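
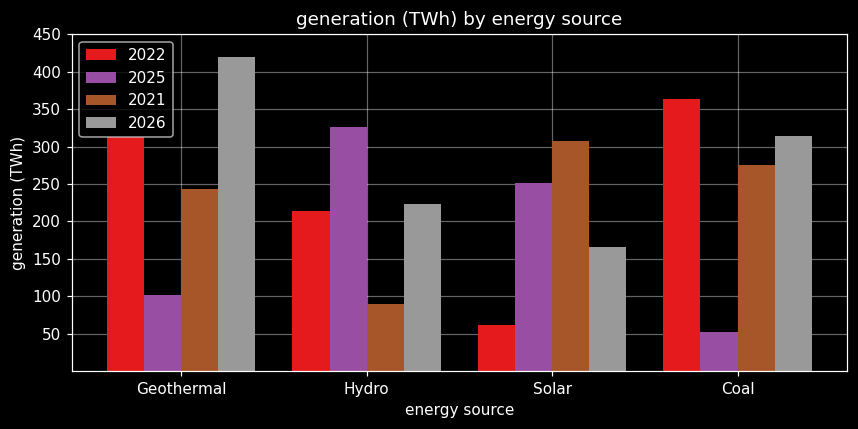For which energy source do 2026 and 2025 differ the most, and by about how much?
Geothermal, ≈ 300 TWh

Geothermal: 2026 ≈ 400, 2025 ≈ 100 → gap ≈ 300. Next-largest (Coal) is only ≈ 250.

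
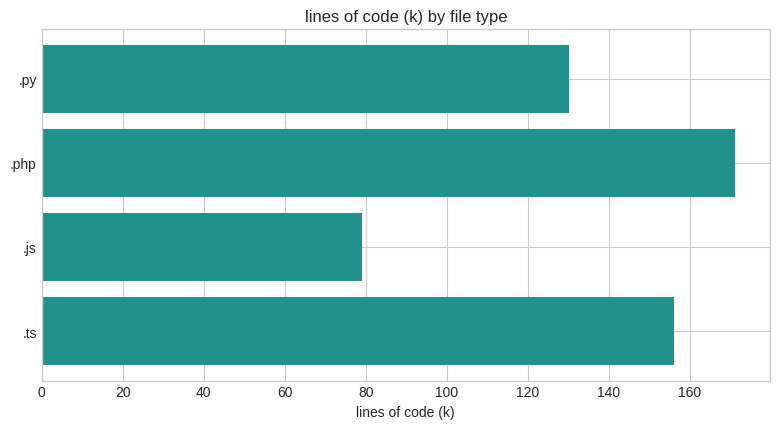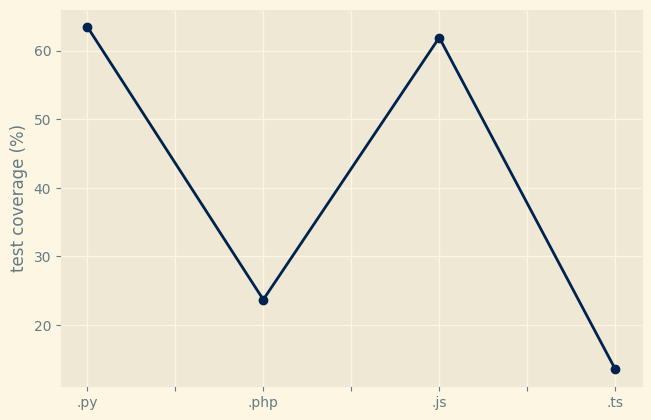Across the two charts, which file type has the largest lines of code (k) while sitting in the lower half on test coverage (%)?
Chart 2 median test coverage (%) ≈ 40; below-median file types: .php, .ts. Among those, .php has the highest lines of code (k) (≈ 180).

.php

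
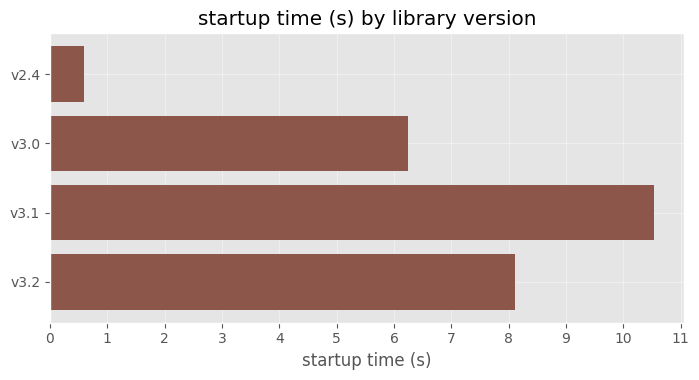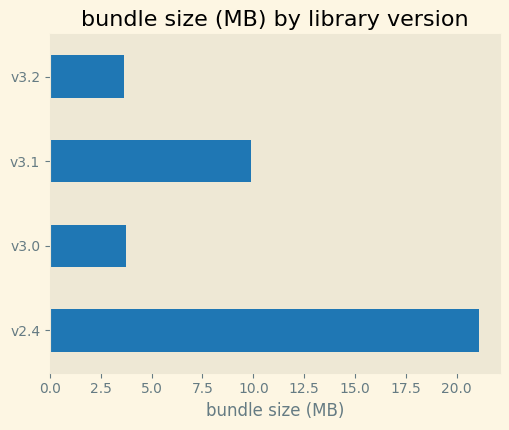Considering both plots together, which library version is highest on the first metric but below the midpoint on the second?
v3.2

Chart 2 median bundle size (MB) ≈ 6; below-median library versions: v3.0, v3.2. Among those, v3.2 has the highest startup time (s) (≈ 8).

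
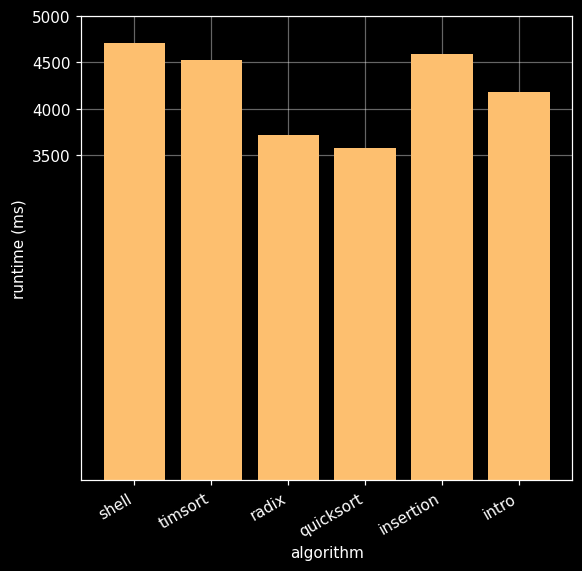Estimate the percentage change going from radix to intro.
≈ +14.3%

radix ≈ 3500, intro ≈ 4000; (4000 − 3500) / 3500 ≈ +14.3%.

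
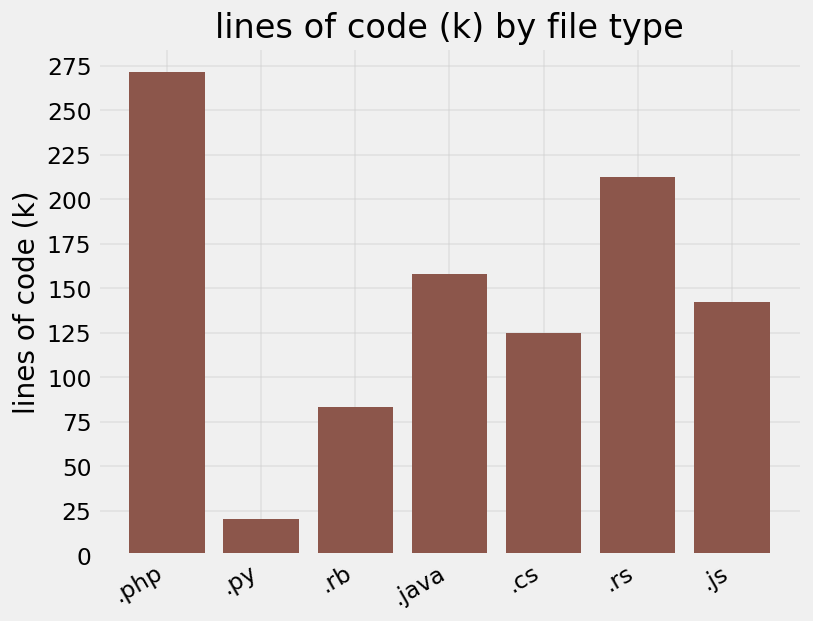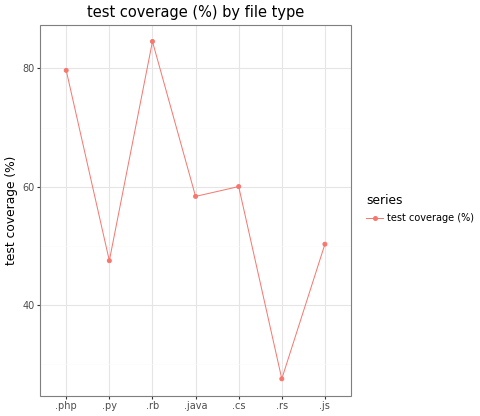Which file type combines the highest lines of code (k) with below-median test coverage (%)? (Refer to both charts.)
.rs

Chart 2 median test coverage (%) ≈ 60; below-median file types: .py, .rs, .js. Among those, .rs has the highest lines of code (k) (≈ 200).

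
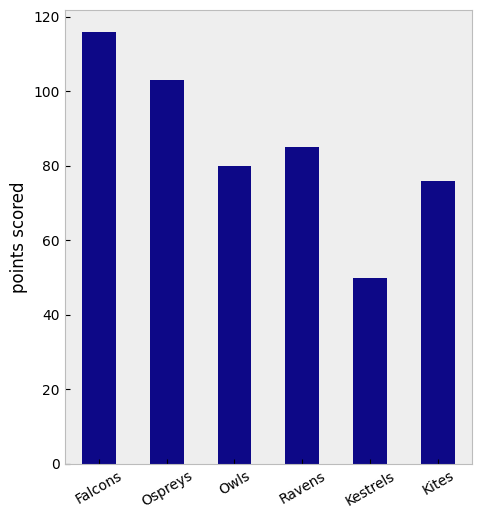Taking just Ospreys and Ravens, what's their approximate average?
(100 + 80) / 2 ≈ 90.

≈ 90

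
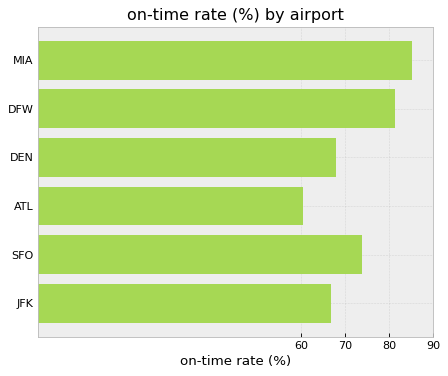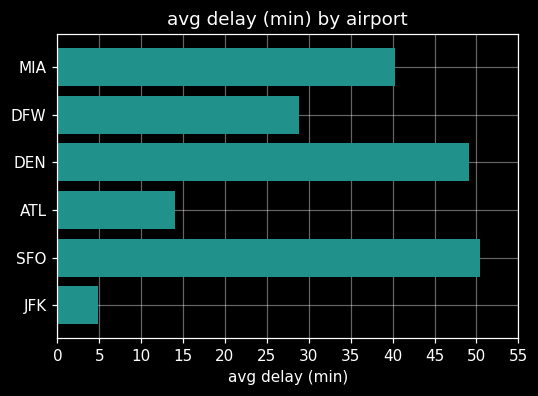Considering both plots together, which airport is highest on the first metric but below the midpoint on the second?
DFW

Chart 2 median avg delay (min) ≈ 35; below-median airports: DFW, ATL, JFK. Among those, DFW has the highest on-time rate (%) (≈ 80).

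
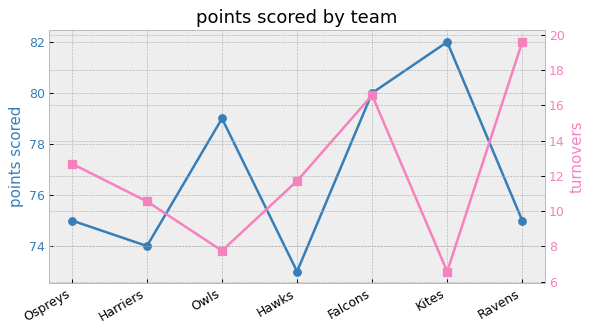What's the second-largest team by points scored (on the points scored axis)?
Falcons

Top 3 (on the points scored axis): Kites ≈ 82, Falcons ≈ 80, Owls ≈ 79.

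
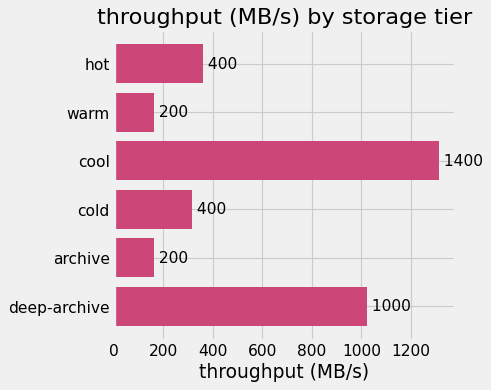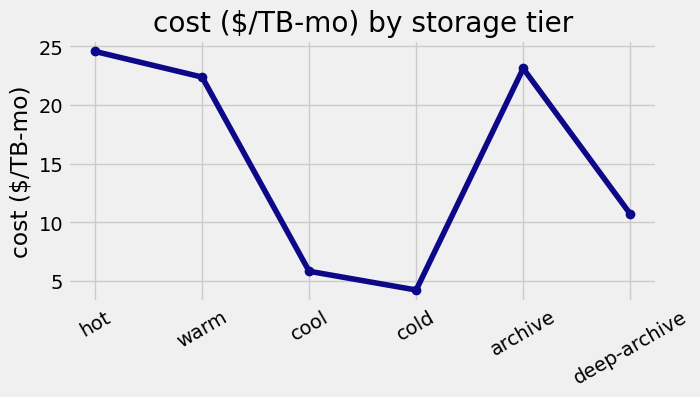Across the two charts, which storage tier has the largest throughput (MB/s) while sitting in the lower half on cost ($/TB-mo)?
cool

Chart 2 median cost ($/TB-mo) ≈ 15; below-median storage tiers: cool, cold, deep-archive. Among those, cool has the highest throughput (MB/s) (≈ 1400).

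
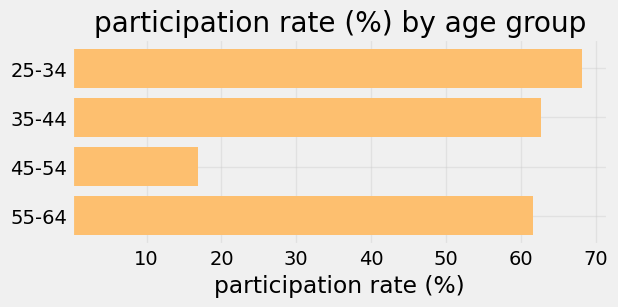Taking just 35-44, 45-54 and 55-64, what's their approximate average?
(60 + 20 + 60) / 3 ≈ 47.

≈ 47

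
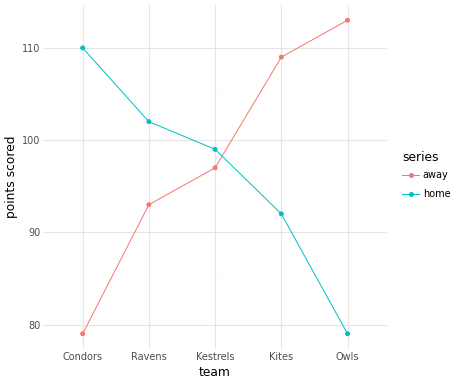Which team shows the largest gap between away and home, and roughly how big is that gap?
Owls, ≈ 35

Owls: away ≈ 115, home ≈ 80 → gap ≈ 35. Next-largest (Condors) is only ≈ 30.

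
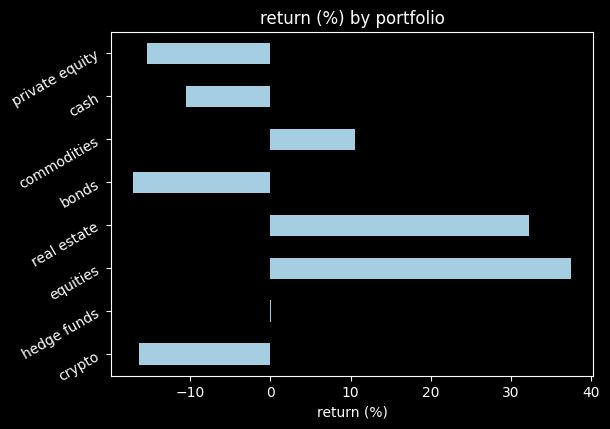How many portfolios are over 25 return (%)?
Above 25: equities, real estate.

2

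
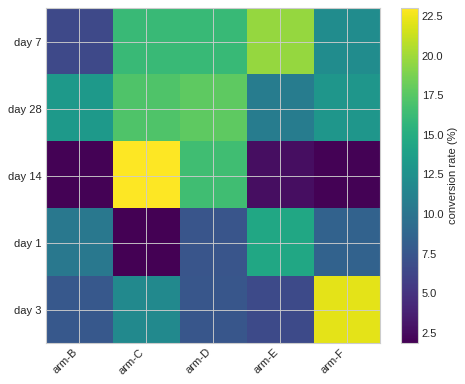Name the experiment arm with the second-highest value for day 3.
Top 3 for day 3: arm-F ≈ 22, arm-C ≈ 12, arm-B ≈ 8.

arm-C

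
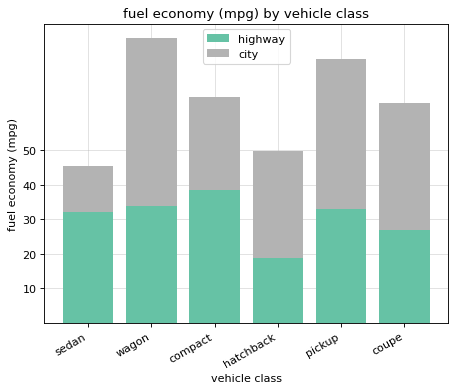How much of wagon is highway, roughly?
≈ 30

highway top ≈ 30, bottom ≈ 0; segment ≈ 30.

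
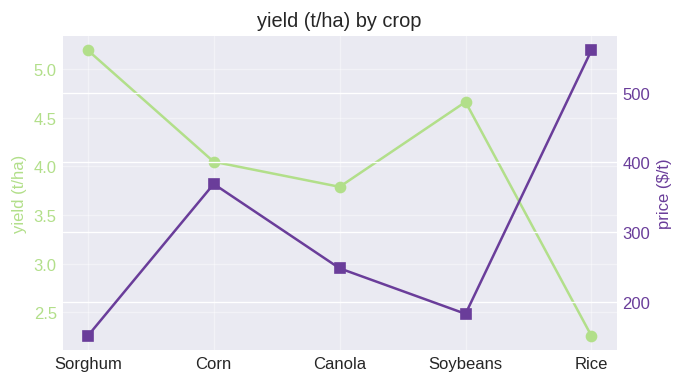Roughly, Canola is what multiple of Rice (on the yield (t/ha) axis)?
Canola ≈ 4.0, Rice ≈ 2.5; 4.0/2.5 ≈ 1.6.

≈ 1.6×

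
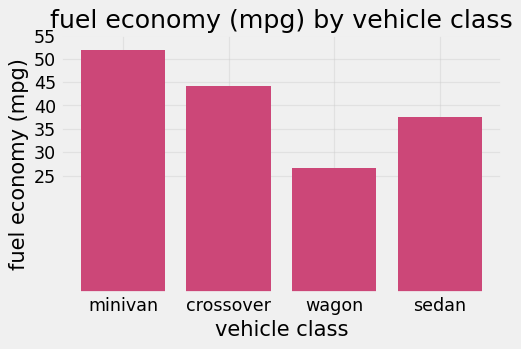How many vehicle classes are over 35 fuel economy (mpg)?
3

Above 35: minivan, crossover, sedan.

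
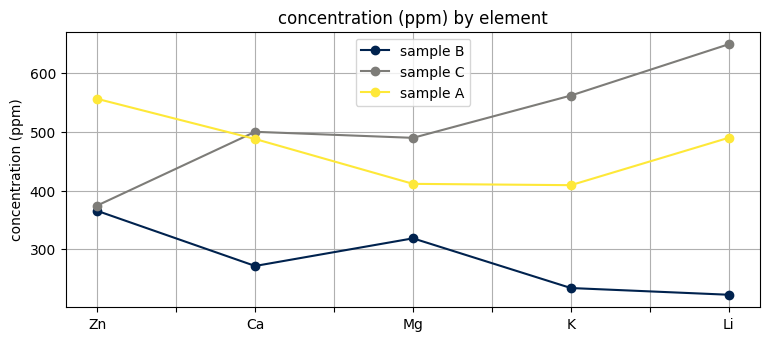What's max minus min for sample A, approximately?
≈ 150

Max Zn ≈ 550, min K ≈ 400; range ≈ 150.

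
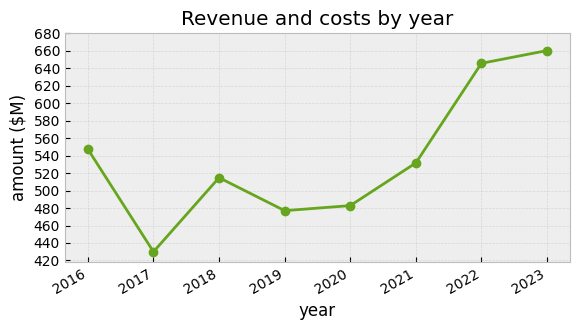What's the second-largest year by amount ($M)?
Top 3: 2023 ≈ 660, 2022 ≈ 640, 2016 ≈ 540.

2022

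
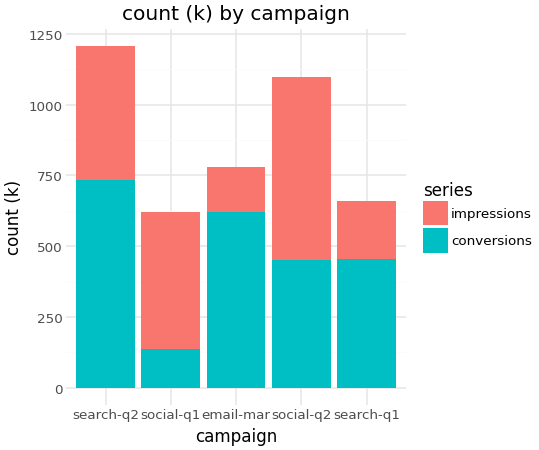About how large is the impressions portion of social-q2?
impressions top ≈ 1000, bottom ≈ 400; segment ≈ 600.

≈ 600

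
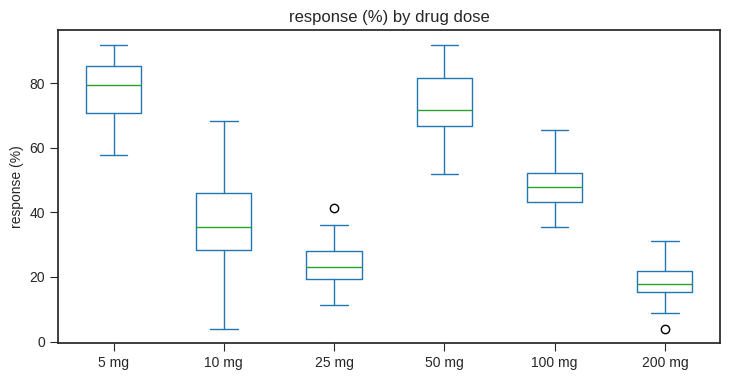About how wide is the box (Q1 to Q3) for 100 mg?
≈ 10

Q3 ≈ 50, Q1 ≈ 40; IQR ≈ 10.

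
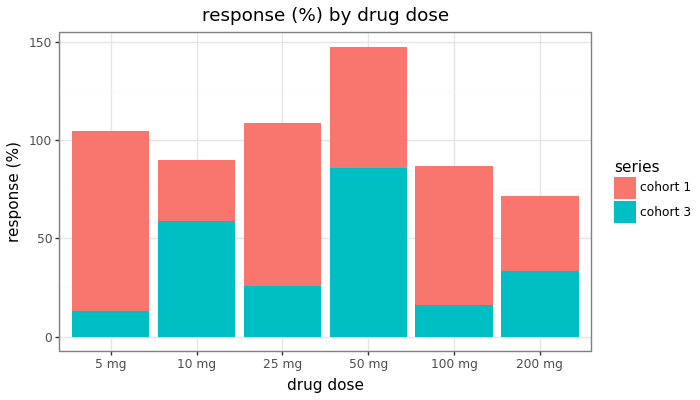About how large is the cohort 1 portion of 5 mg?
cohort 1 top ≈ 100, bottom ≈ 20; segment ≈ 80.

≈ 80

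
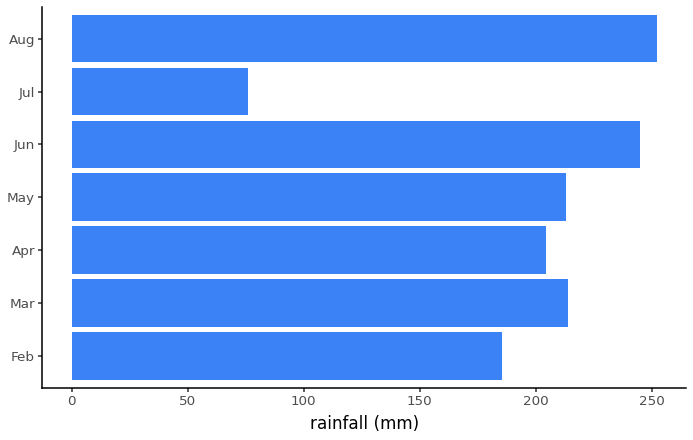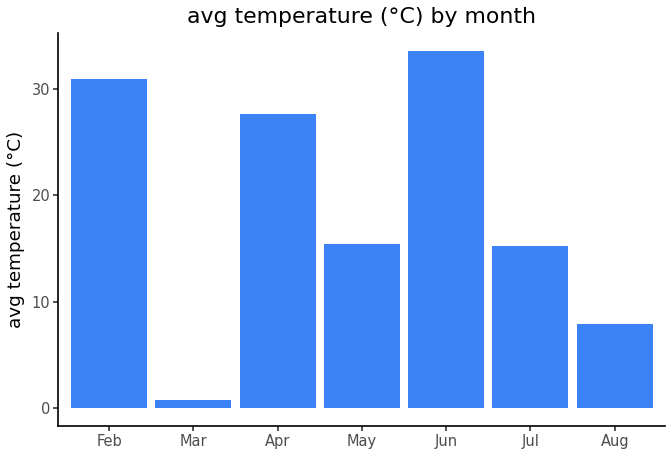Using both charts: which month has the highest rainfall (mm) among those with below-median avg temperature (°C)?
Aug

Chart 2 median avg temperature (°C) ≈ 15; below-median months: Mar, Jul, Aug. Among those, Aug has the highest rainfall (mm) (≈ 250).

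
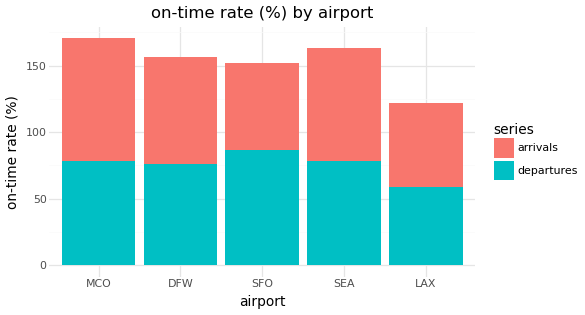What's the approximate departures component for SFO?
≈ 80

departures top ≈ 80, bottom ≈ 0; segment ≈ 80.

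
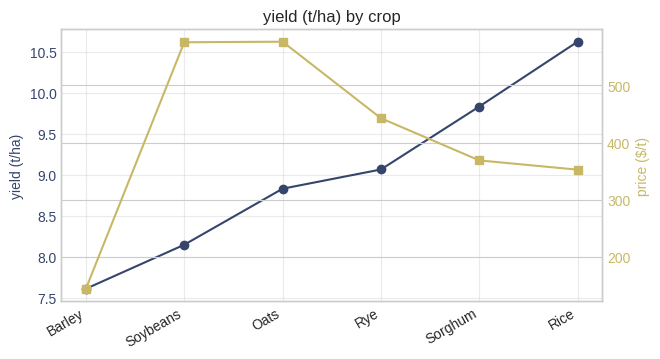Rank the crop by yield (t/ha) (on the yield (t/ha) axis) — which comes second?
Top 3 (on the yield (t/ha) axis): Rice ≈ 10.5, Sorghum ≈ 10.0, Rye ≈ 9.0.

Sorghum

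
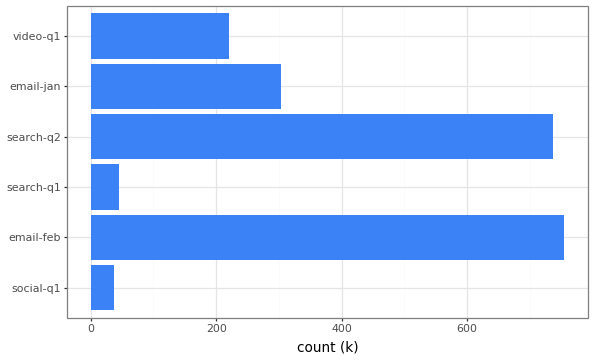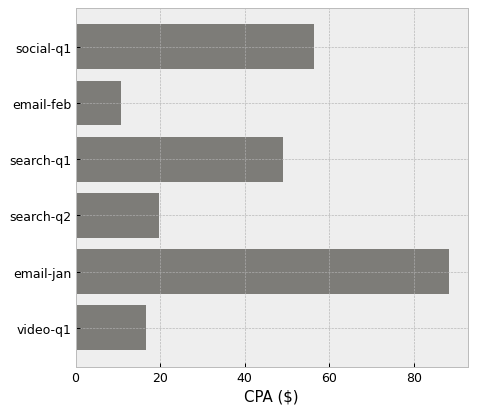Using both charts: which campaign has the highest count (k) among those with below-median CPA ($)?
email-feb

Chart 2 median CPA ($) ≈ 30; below-median campaigns: email-feb, search-q2, video-q1. Among those, email-feb has the highest count (k) (≈ 800).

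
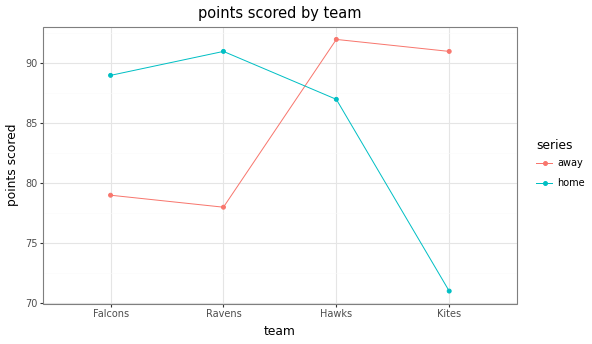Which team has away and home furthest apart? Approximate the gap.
Kites: away ≈ 92, home ≈ 72 → gap ≈ 20. Next-largest (Ravens) is only ≈ 14.

Kites, ≈ 20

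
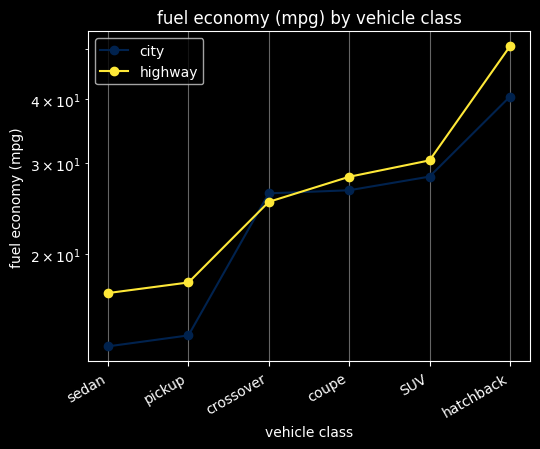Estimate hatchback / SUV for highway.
≈ 1.67×

hatchback ≈ 50, SUV ≈ 30; 50/30 ≈ 1.67.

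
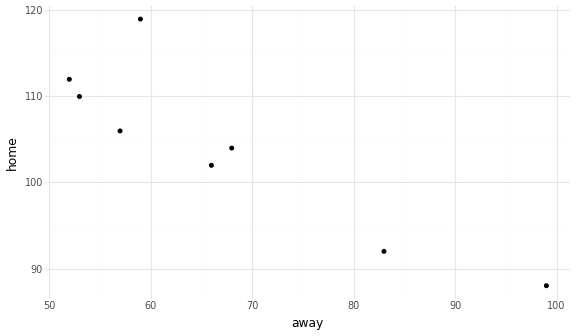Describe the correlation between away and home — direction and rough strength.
Points are negatively correlated; strong (|r| ≈ 0.9).

negative, strong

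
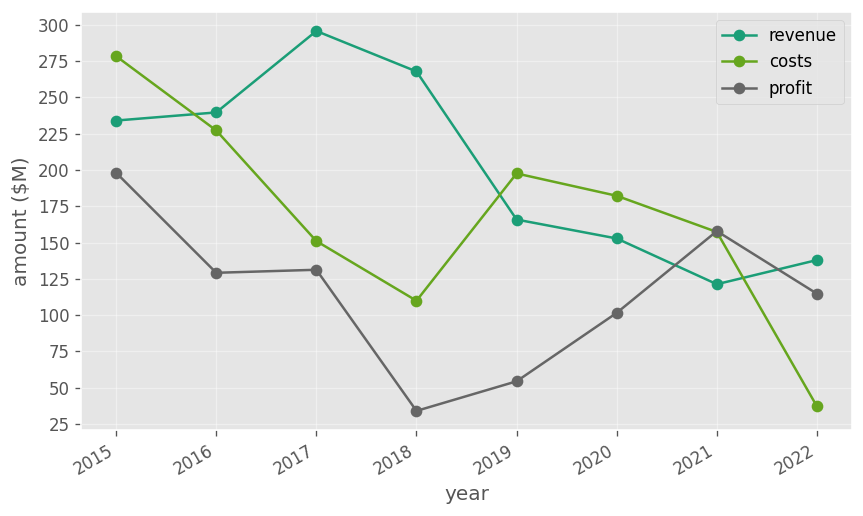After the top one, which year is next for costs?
2016

Top 3 for costs: 2015 ≈ 275, 2016 ≈ 225, 2019 ≈ 200.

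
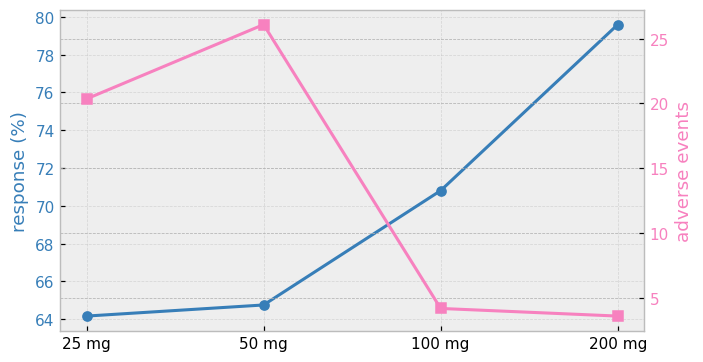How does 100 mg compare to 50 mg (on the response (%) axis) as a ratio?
100 mg ≈ 70, 50 mg ≈ 64; 70/64 ≈ 1.09.

≈ 1.09×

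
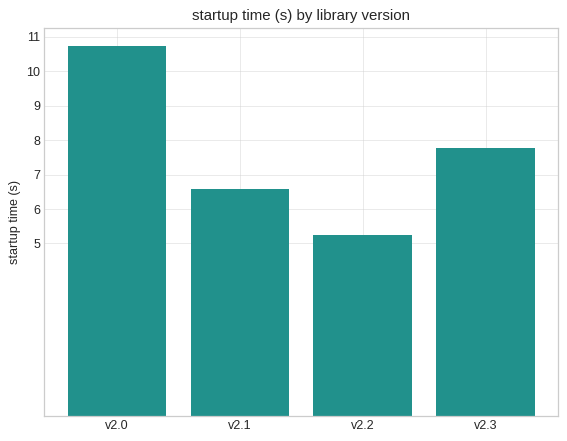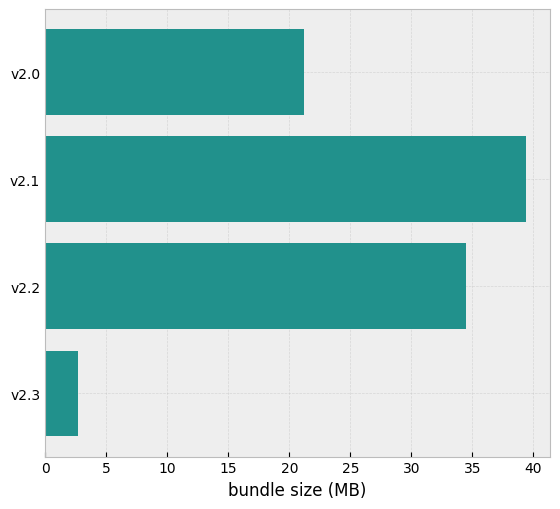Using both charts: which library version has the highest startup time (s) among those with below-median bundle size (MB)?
Chart 2 median bundle size (MB) ≈ 30; below-median library versions: v2.0, v2.3. Among those, v2.0 has the highest startup time (s) (≈ 11).

v2.0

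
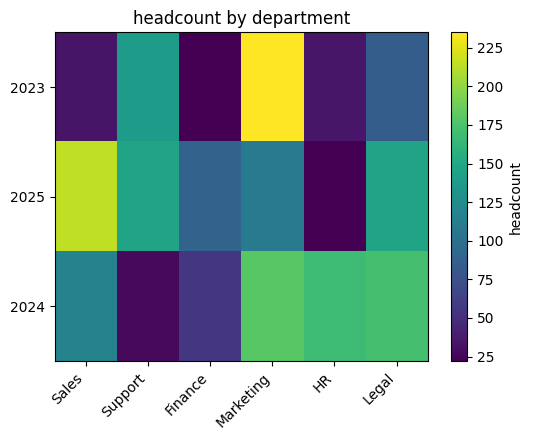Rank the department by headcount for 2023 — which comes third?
Top 4 for 2023: Marketing ≈ 240, Support ≈ 140, Legal ≈ 80, HR ≈ 40.

Legal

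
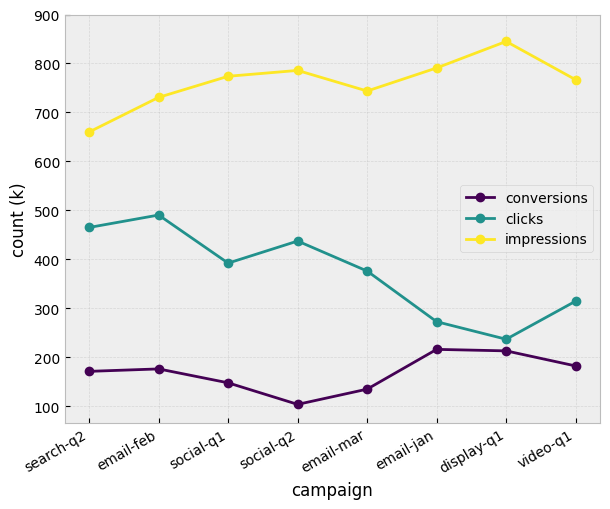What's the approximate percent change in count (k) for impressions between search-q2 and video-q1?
search-q2 ≈ 700, video-q1 ≈ 800; (800 − 700) / 700 ≈ +14.3%.

≈ +14.3%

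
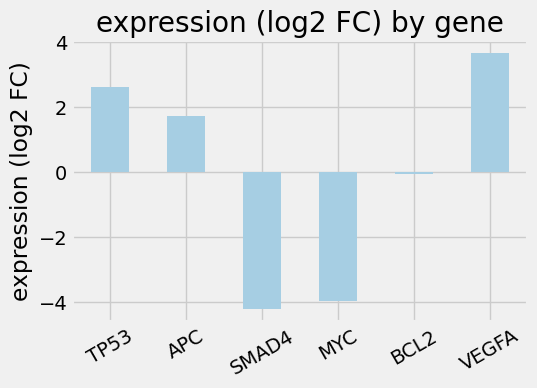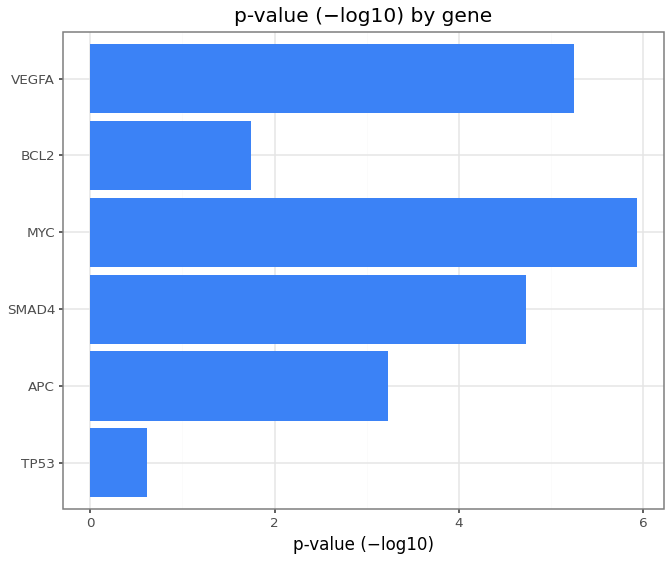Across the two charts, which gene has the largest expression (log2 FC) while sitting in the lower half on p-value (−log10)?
Chart 2 median p-value (−log10) ≈ 4; below-median genes: TP53, APC, BCL2. Among those, TP53 has the highest expression (log2 FC) (≈ 2.5).

TP53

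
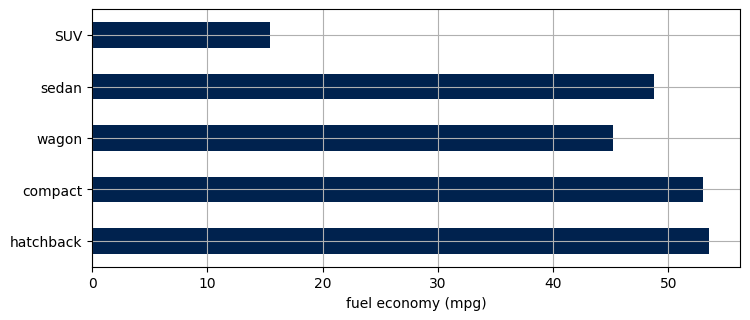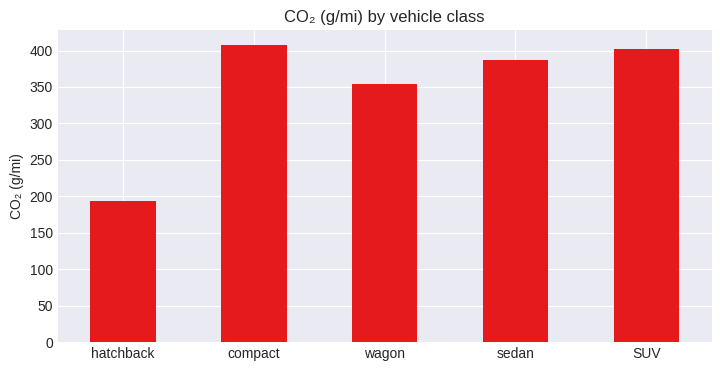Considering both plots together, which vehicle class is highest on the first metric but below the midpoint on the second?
hatchback

Chart 2 median CO₂ (g/mi) ≈ 400; below-median vehicle classes: hatchback, wagon. Among those, hatchback has the highest fuel economy (mpg) (≈ 55).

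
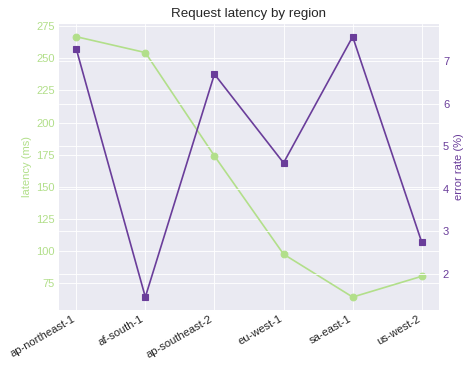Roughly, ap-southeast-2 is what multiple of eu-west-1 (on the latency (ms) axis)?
≈ 1.8×

ap-southeast-2 ≈ 180, eu-west-1 ≈ 100; 180/100 ≈ 1.8.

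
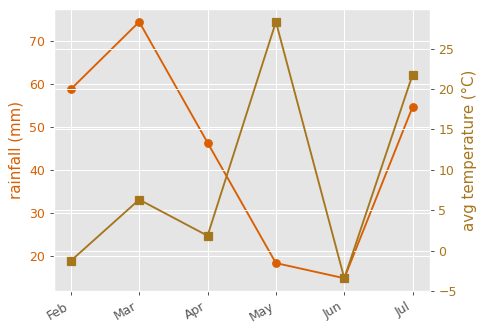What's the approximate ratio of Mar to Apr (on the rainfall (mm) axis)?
Mar ≈ 75, Apr ≈ 45; 75/45 ≈ 1.67.

≈ 1.67×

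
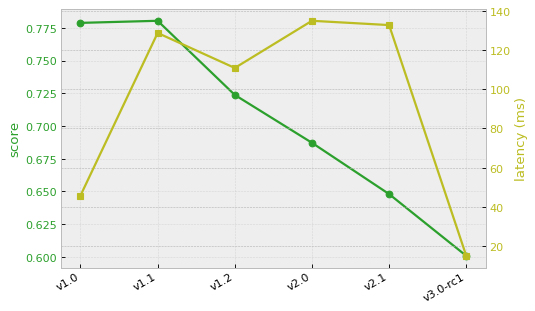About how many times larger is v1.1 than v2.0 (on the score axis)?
v1.1 ≈ 0.78, v2.0 ≈ 0.68; 0.78/0.68 ≈ 1.15.

≈ 1.15×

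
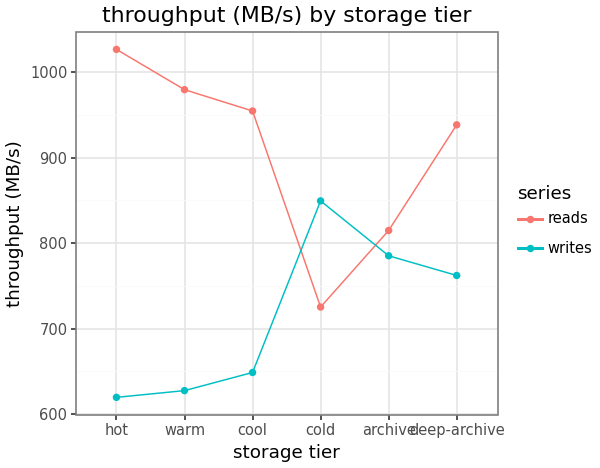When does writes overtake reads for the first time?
cool: writes ≈ 650 vs reads ≈ 950 (not yet); cold: writes ≈ 850 vs reads ≈ 750 (first crossover).

cold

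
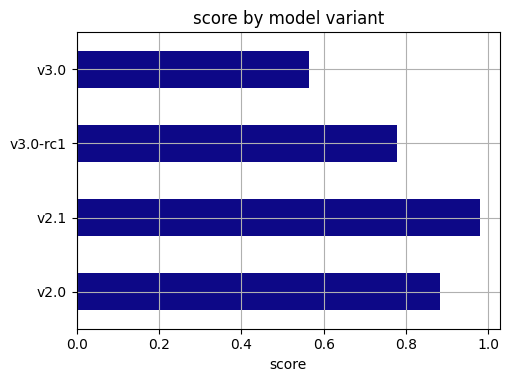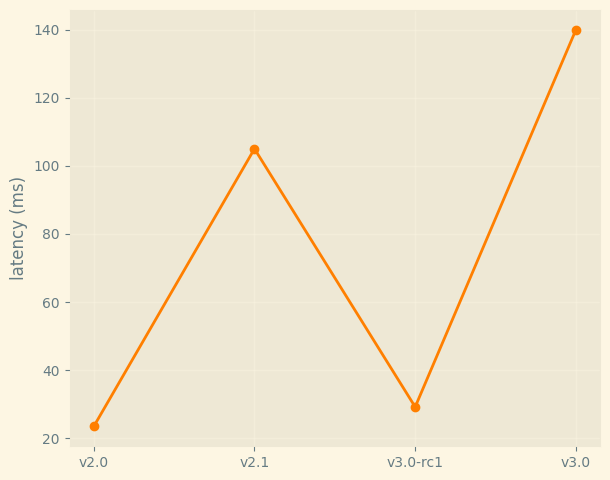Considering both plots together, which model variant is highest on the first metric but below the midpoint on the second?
v2.0

Chart 2 median latency (ms) ≈ 60; below-median model variants: v2.0, v3.0-rc1. Among those, v2.0 has the highest score (≈ 0.9).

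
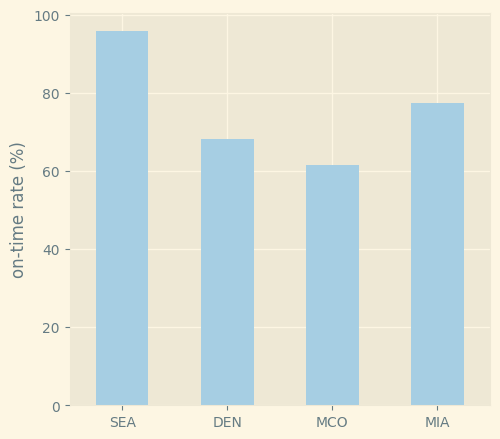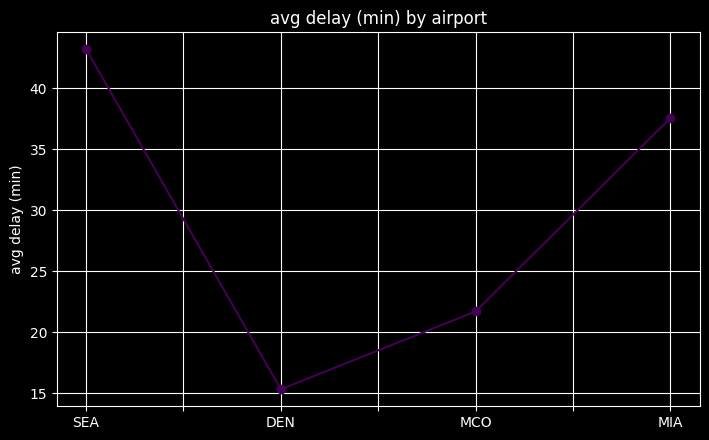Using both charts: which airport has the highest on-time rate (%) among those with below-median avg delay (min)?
DEN

Chart 2 median avg delay (min) ≈ 30; below-median airports: DEN, MCO. Among those, DEN has the highest on-time rate (%) (≈ 70).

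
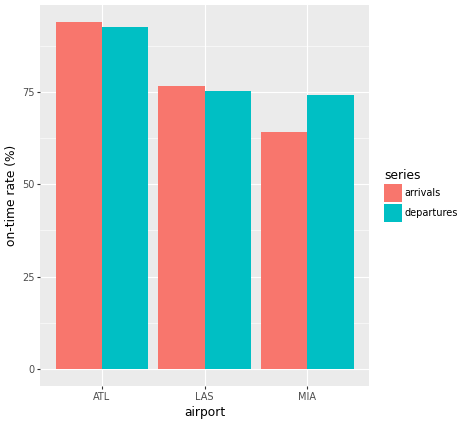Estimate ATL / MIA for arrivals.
ATL ≈ 90, MIA ≈ 60; 90/60 ≈ 1.5.

≈ 1.5×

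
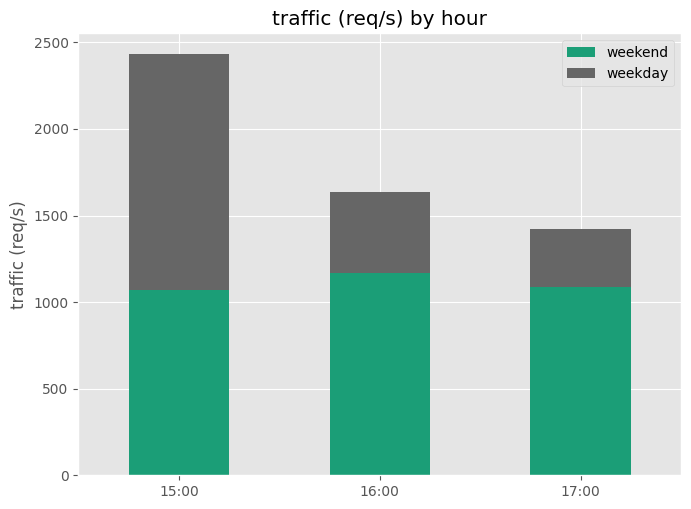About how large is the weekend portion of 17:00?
≈ 1000

weekend top ≈ 1000, bottom ≈ 0; segment ≈ 1000.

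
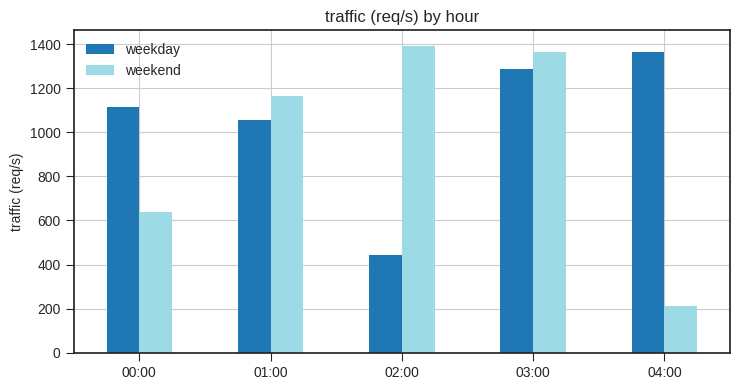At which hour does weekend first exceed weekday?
00:00: weekend ≈ 600 vs weekday ≈ 1200 (not yet); 01:00: weekend ≈ 1200 vs weekday ≈ 1000 (first crossover).

01:00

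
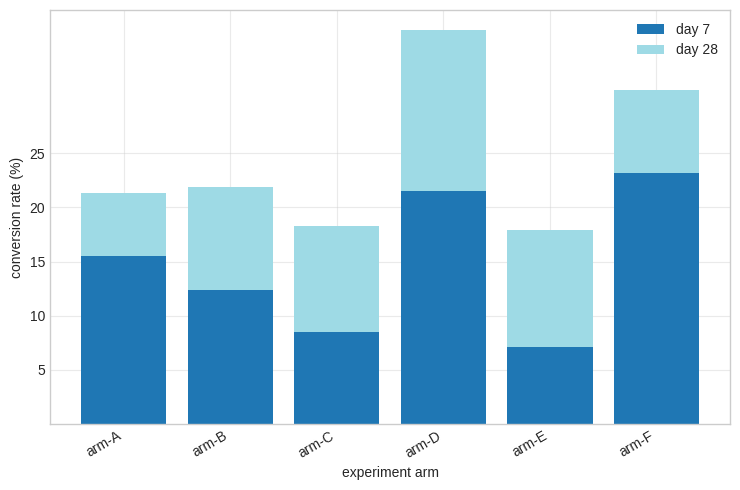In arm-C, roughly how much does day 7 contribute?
day 7 top ≈ 10, bottom ≈ 0; segment ≈ 10.

≈ 10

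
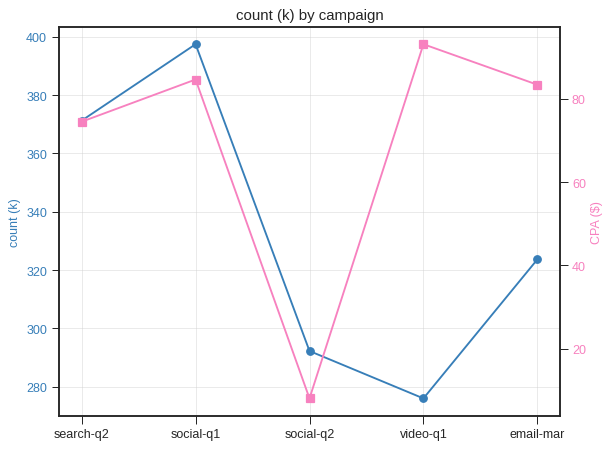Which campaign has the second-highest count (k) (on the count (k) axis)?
search-q2

Top 3 (on the count (k) axis): social-q1 ≈ 400, search-q2 ≈ 380, email-mar ≈ 320.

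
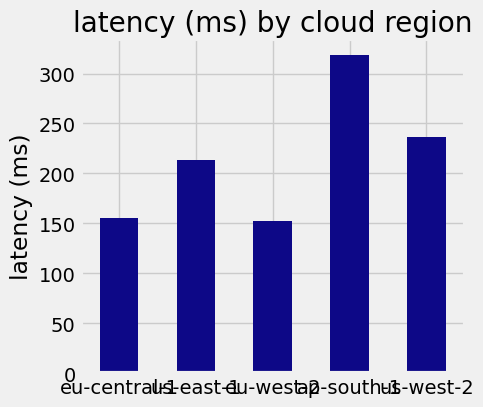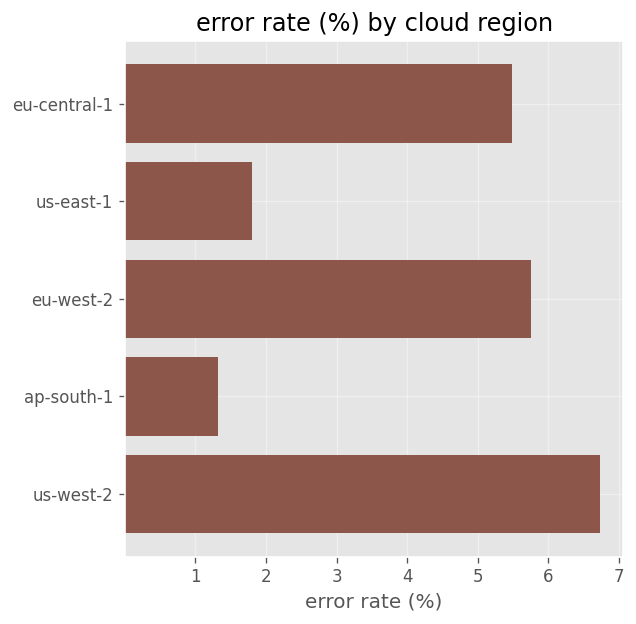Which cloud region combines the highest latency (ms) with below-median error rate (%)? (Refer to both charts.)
ap-south-1

Chart 2 median error rate (%) ≈ 5; below-median cloud regions: us-east-1, ap-south-1. Among those, ap-south-1 has the highest latency (ms) (≈ 300).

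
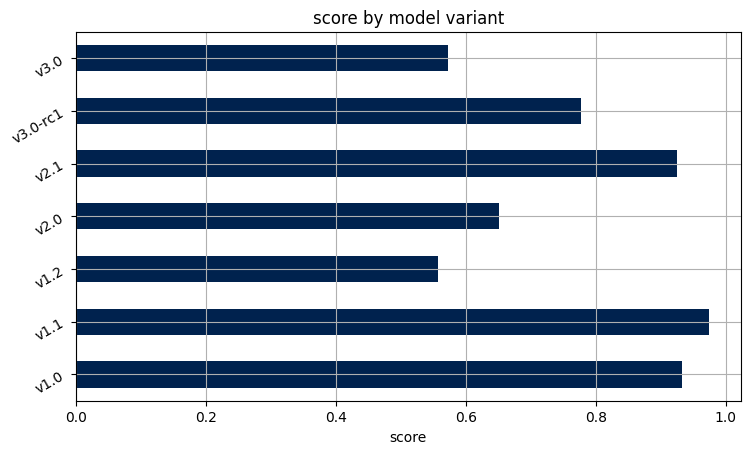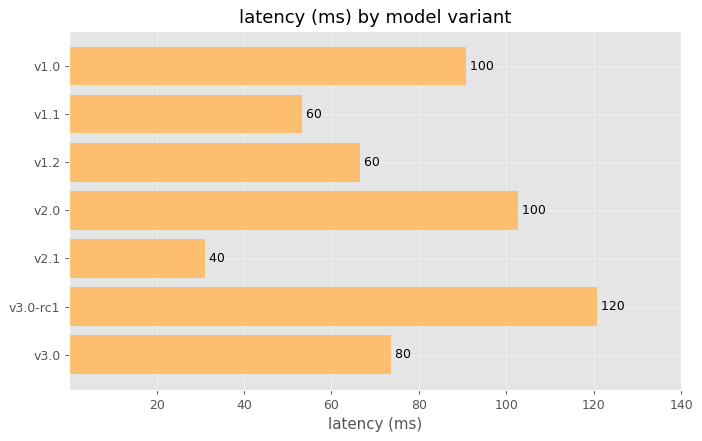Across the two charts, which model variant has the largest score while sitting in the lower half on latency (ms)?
v1.1

Chart 2 median latency (ms) ≈ 80; below-median model variants: v1.1, v1.2, v2.1. Among those, v1.1 has the highest score (≈ 1).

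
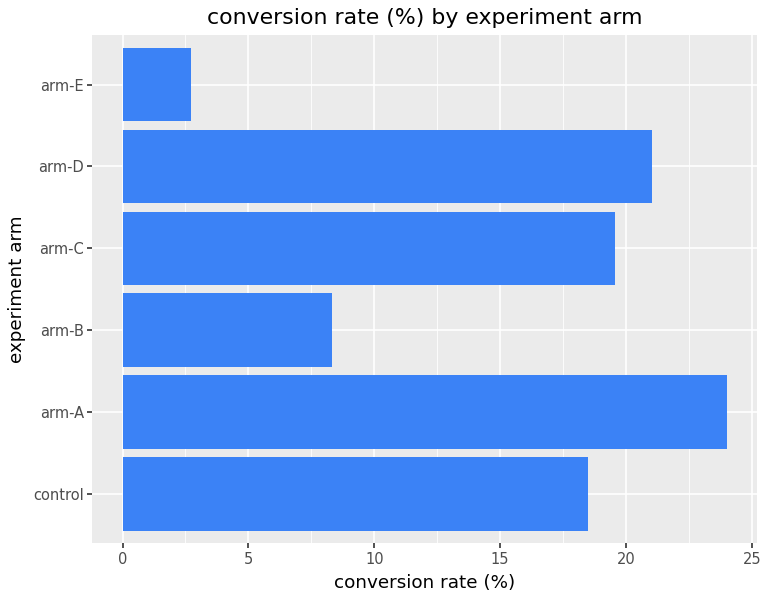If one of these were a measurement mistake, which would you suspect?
arm-E

arm-E ≈ 2; the rest sit between ≈ 8 and ≈ 24.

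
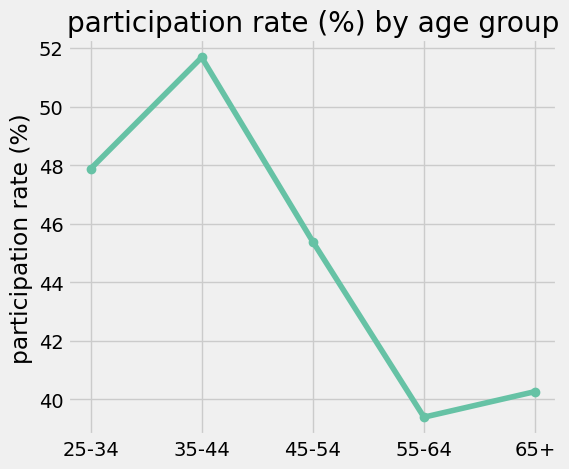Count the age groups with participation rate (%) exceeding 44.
3

Above 44: 25-34, 35-44, 45-54.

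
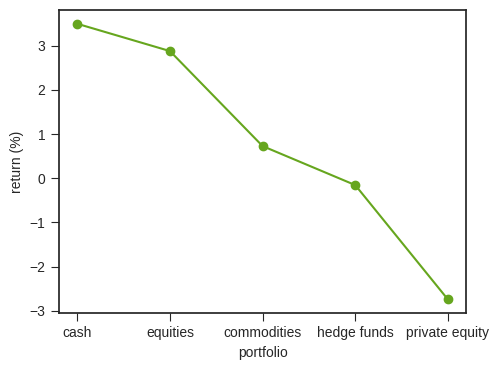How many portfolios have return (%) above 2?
2

Above 2: cash, equities.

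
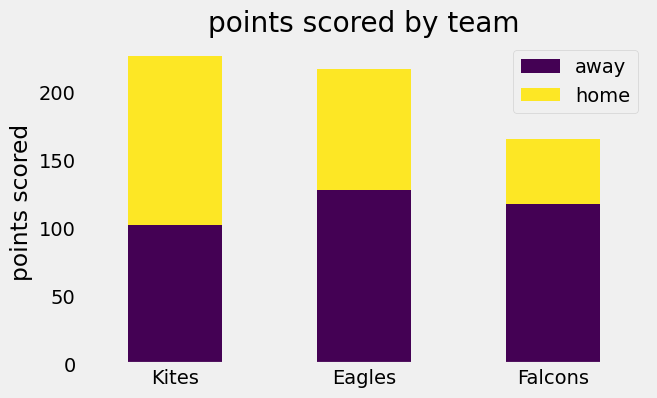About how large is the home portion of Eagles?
home top ≈ 220, bottom ≈ 120; segment ≈ 100.

≈ 100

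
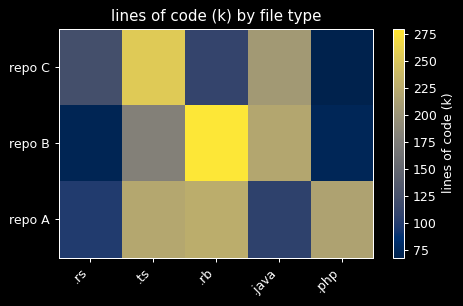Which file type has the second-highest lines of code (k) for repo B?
.java

Top 3 for repo B: .rb ≈ 280, .java ≈ 220, .ts ≈ 180.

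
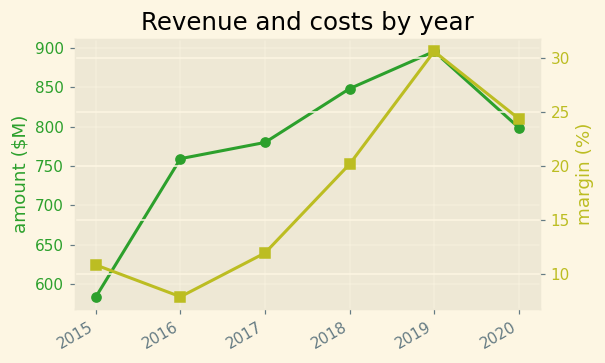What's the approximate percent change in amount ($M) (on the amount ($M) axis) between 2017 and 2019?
2017 ≈ 800, 2019 ≈ 900; (900 − 800) / 800 ≈ +12.5%.

≈ +12.5%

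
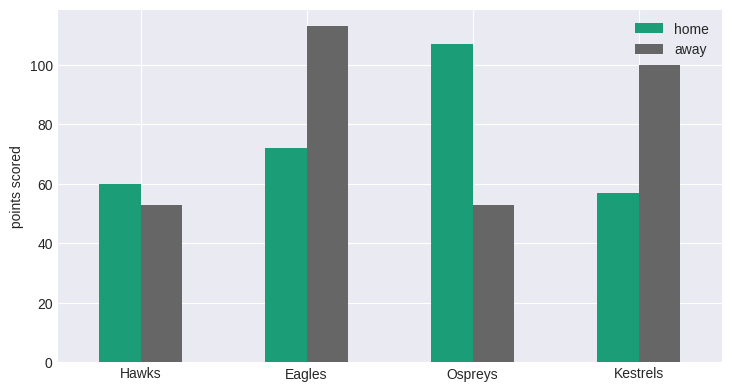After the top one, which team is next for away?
Top 3 for away: Eagles ≈ 110, Kestrels ≈ 100, Ospreys ≈ 50.

Kestrels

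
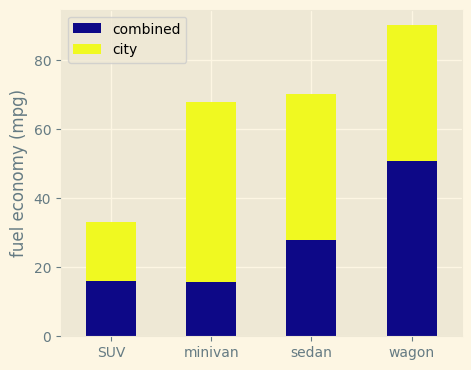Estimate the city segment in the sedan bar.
≈ 40

city top ≈ 70, bottom ≈ 30; segment ≈ 40.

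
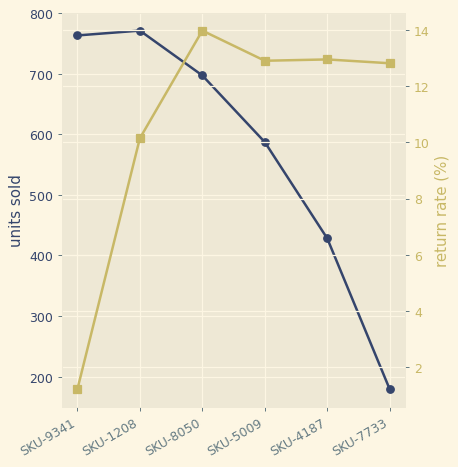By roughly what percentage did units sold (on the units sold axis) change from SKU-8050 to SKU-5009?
SKU-8050 ≈ 700, SKU-5009 ≈ 600; (600 − 700) / 700 ≈ -14.3%.

≈ -14.3%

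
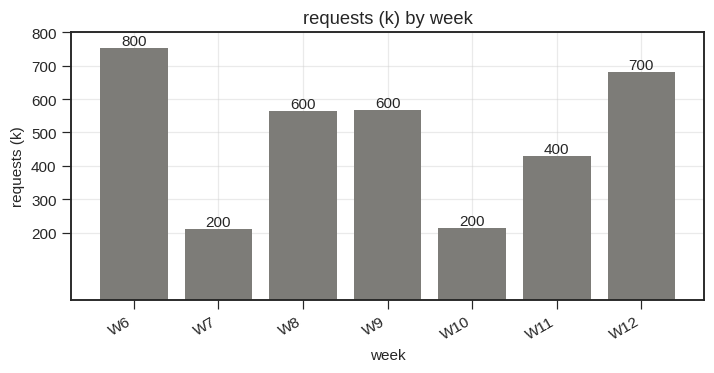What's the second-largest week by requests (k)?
W12

Top 3: W6 ≈ 800, W12 ≈ 700, W9 ≈ 600.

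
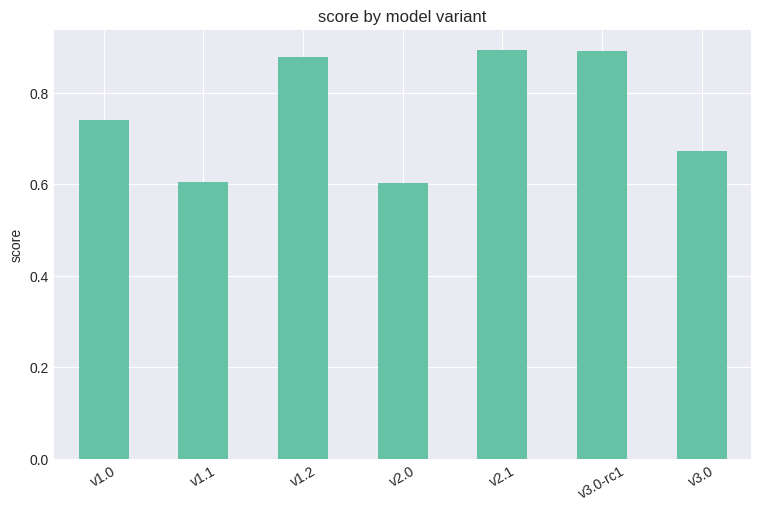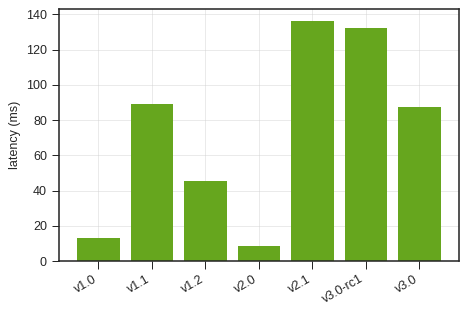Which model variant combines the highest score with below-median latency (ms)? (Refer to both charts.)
v1.2

Chart 2 median latency (ms) ≈ 80; below-median model variants: v1.0, v1.2, v2.0. Among those, v1.2 has the highest score (≈ 0.9).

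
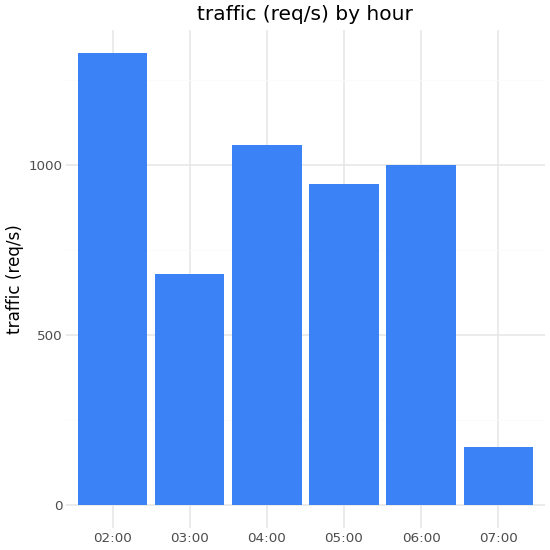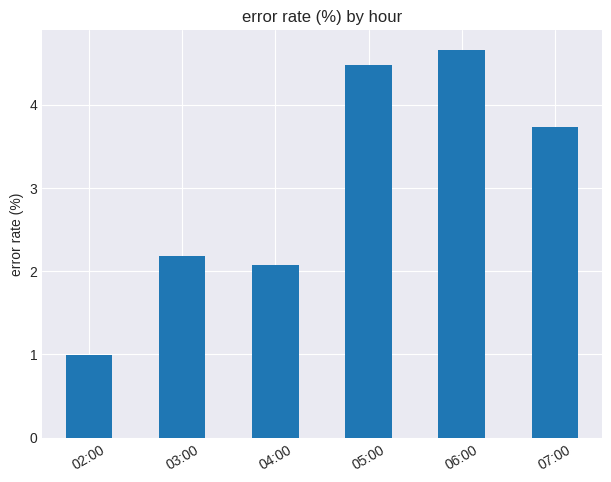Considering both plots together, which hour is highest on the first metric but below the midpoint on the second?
Chart 2 median error rate (%) ≈ 3; below-median hours: 02:00, 03:00, 04:00. Among those, 02:00 has the highest traffic (req/s) (≈ 1400).

02:00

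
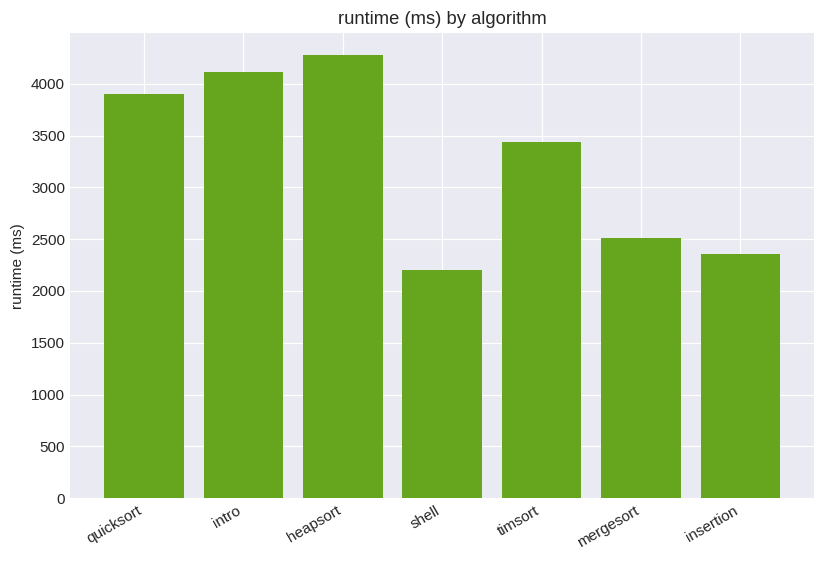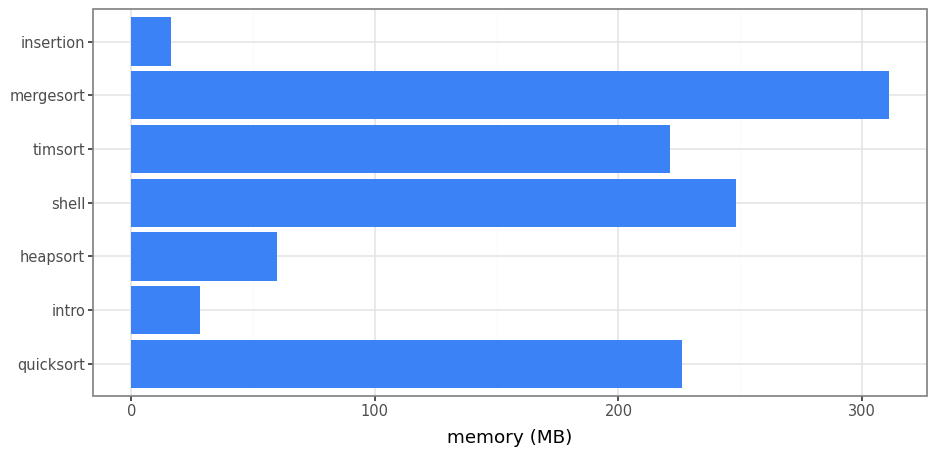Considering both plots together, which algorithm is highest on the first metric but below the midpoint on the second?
Chart 2 median memory (MB) ≈ 200; below-median algorithms: intro, heapsort, insertion. Among those, heapsort has the highest runtime (ms) (≈ 4500).

heapsort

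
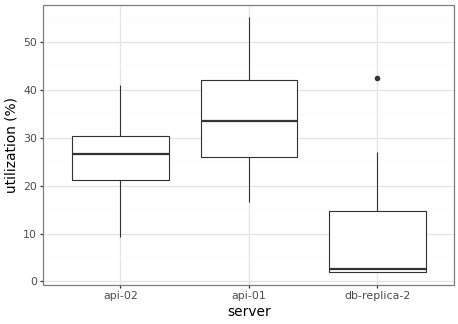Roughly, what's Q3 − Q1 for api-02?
Q3 ≈ 30, Q1 ≈ 20; IQR ≈ 10.

≈ 10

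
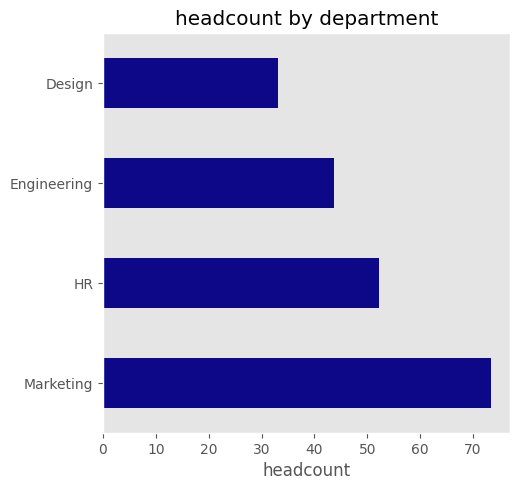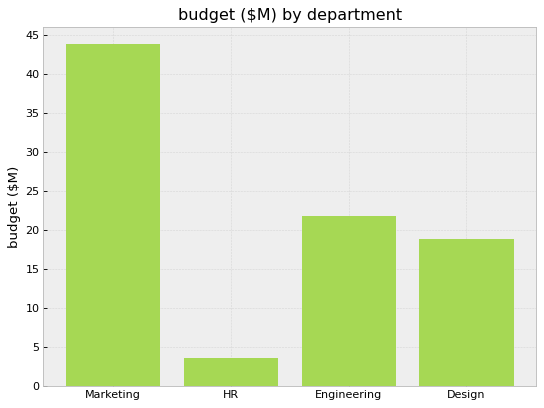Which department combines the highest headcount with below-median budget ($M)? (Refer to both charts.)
HR

Chart 2 median budget ($M) ≈ 20; below-median departments: HR, Design. Among those, HR has the highest headcount (≈ 50).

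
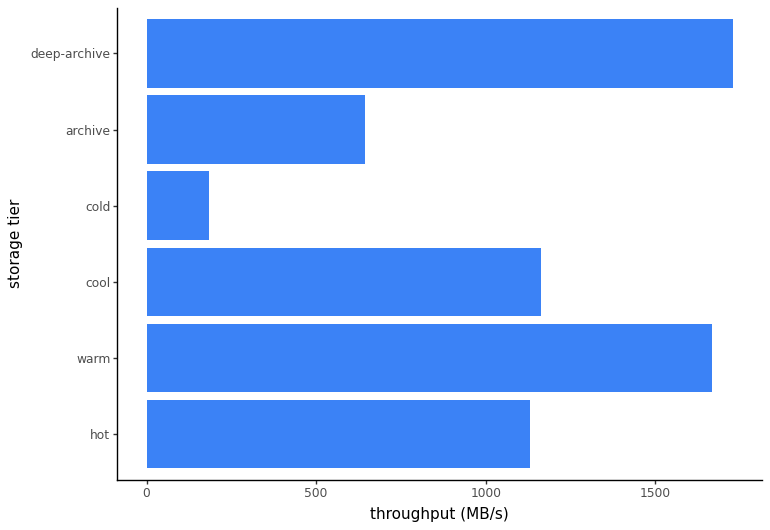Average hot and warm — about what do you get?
≈ 1400

(1200 + 1600) / 2 ≈ 1400.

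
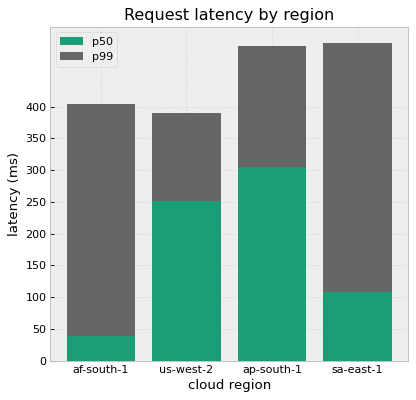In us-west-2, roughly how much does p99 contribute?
p99 top ≈ 400, bottom ≈ 250; segment ≈ 150.

≈ 150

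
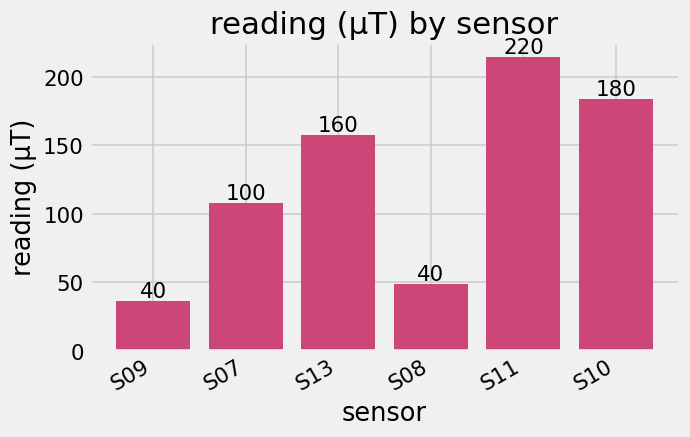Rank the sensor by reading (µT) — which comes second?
Top 3: S11 ≈ 220, S10 ≈ 180, S13 ≈ 160.

S10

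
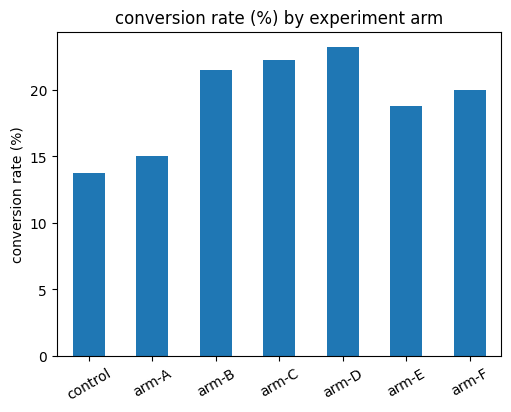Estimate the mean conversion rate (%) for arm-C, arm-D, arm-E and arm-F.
≈ 21

(22 + 24 + 18 + 20) / 4 ≈ 21.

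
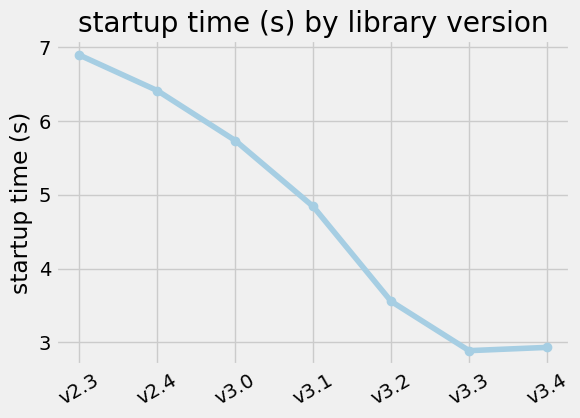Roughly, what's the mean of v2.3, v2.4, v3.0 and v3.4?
(7.0 + 6.5 + 5.5 + 3.0) / 4 ≈ 5.5.

≈ 5.5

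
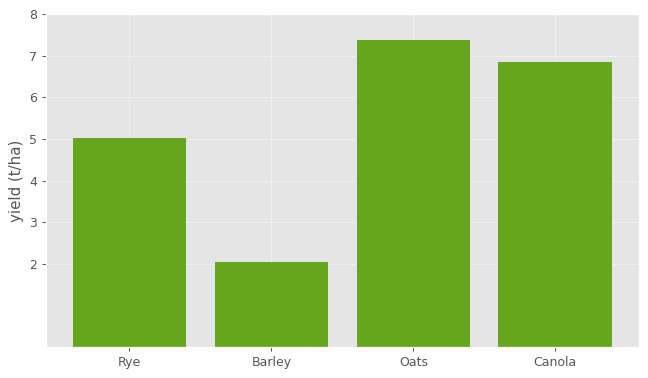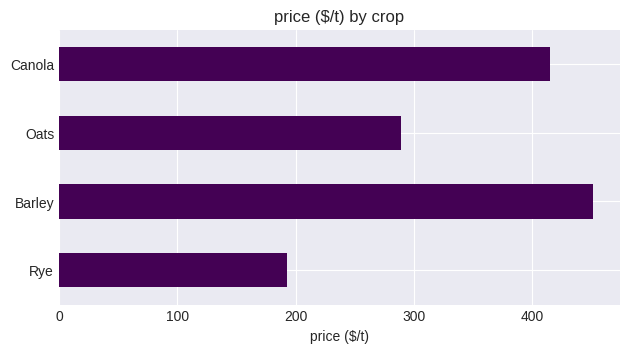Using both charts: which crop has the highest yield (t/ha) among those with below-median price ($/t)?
Oats

Chart 2 median price ($/t) ≈ 350; below-median crops: Rye, Oats. Among those, Oats has the highest yield (t/ha) (≈ 7).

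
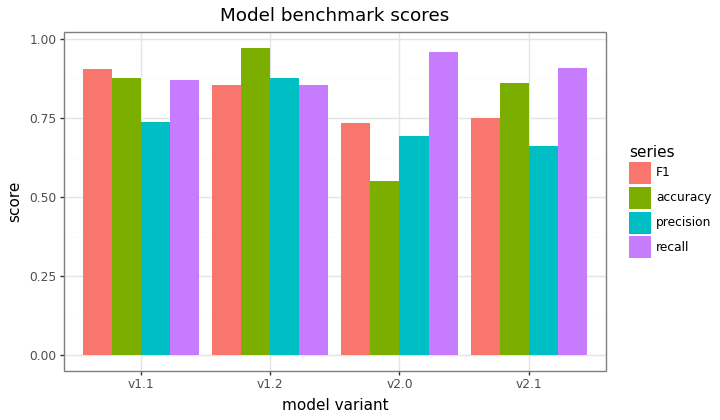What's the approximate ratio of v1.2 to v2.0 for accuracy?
≈ 1.67×

v1.2 ≈ 1.0, v2.0 ≈ 0.6; 1.0/0.6 ≈ 1.67.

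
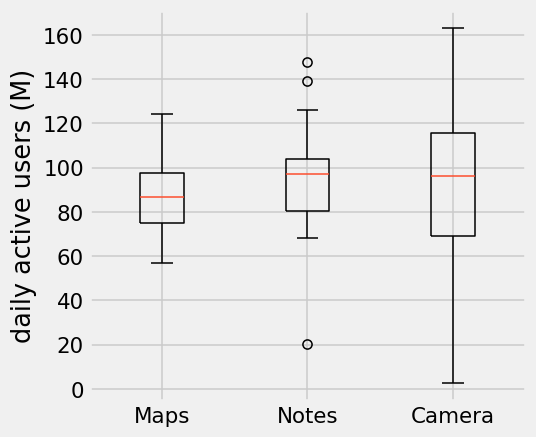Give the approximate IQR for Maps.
≈ 22

Q3 ≈ 97, Q1 ≈ 75; IQR ≈ 22.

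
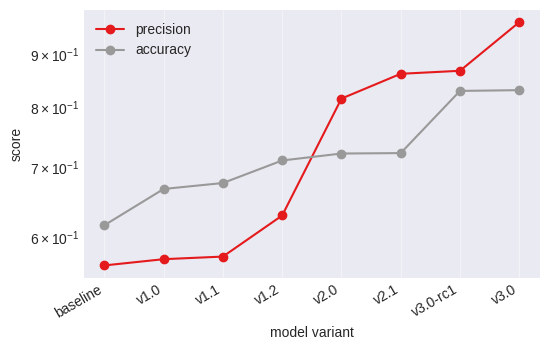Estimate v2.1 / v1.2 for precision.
≈ 1.31×

v2.1 ≈ 0.85, v1.2 ≈ 0.65; 0.85/0.65 ≈ 1.31.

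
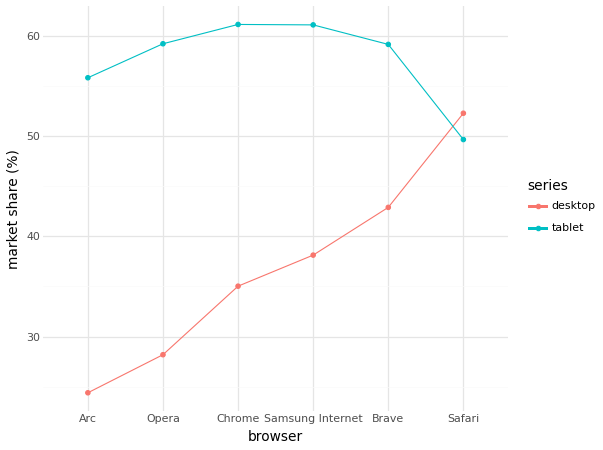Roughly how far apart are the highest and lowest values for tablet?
Max Chrome ≈ 60, min Safari ≈ 50; range ≈ 10.

≈ 10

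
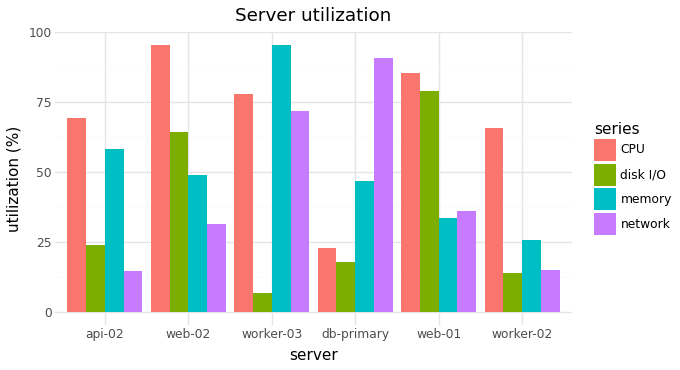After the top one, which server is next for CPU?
Top 3 for CPU: web-02 ≈ 100, web-01 ≈ 90, worker-03 ≈ 80.

web-01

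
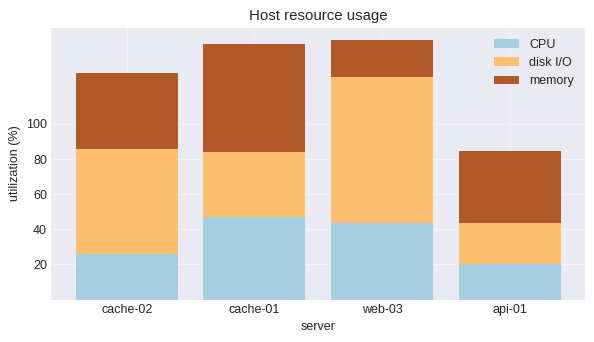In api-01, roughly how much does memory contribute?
memory top ≈ 80, bottom ≈ 40; segment ≈ 40.

≈ 40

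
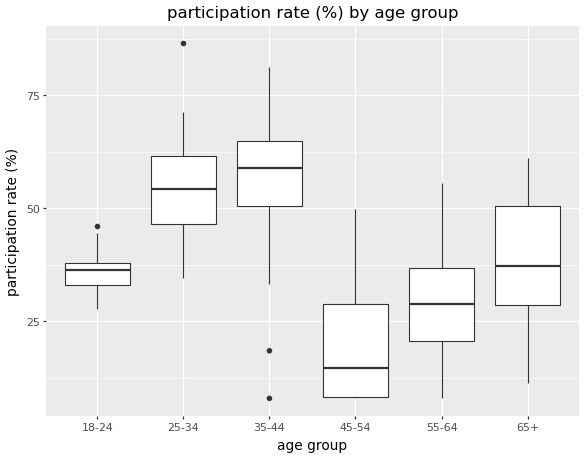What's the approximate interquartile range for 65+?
≈ 20

Q3 ≈ 50, Q1 ≈ 30; IQR ≈ 20.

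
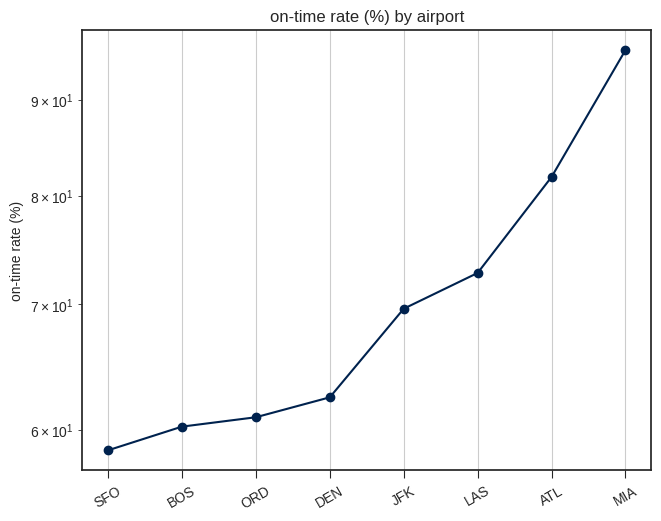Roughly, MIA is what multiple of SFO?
≈ 1.58×

MIA ≈ 95, SFO ≈ 60; 95/60 ≈ 1.58.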